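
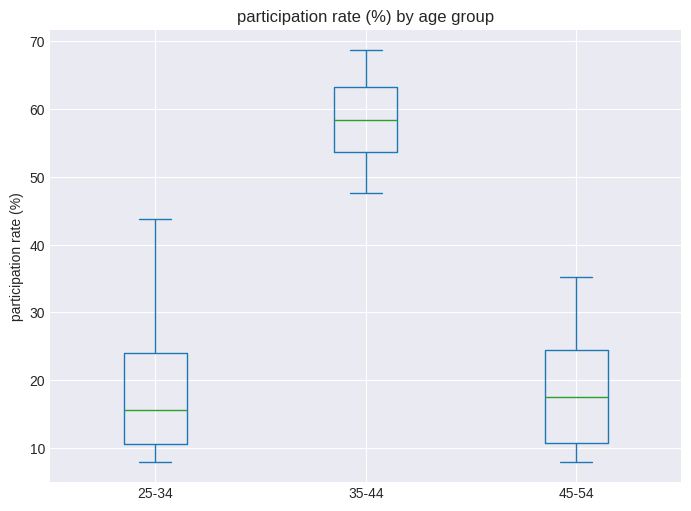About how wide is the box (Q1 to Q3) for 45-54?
≈ 15

Q3 ≈ 25, Q1 ≈ 10; IQR ≈ 15.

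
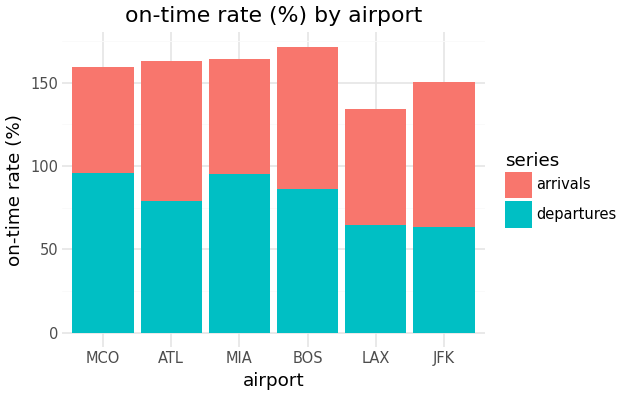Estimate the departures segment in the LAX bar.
departures top ≈ 60, bottom ≈ 0; segment ≈ 60.

≈ 60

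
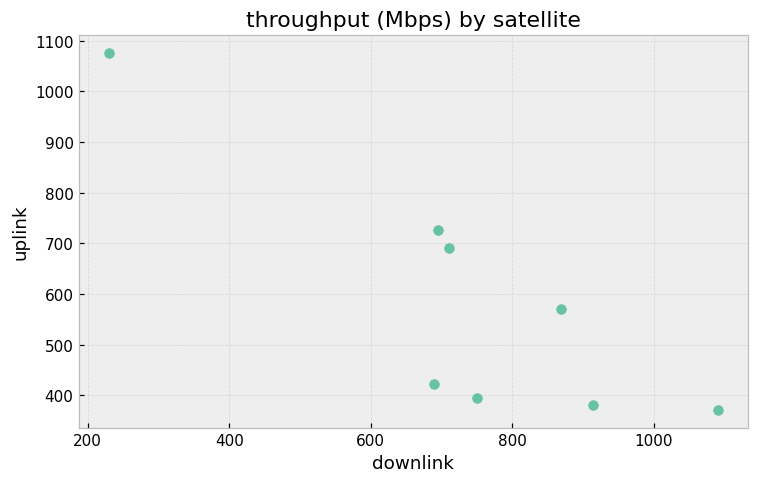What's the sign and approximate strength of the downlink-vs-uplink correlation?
negative, strong

Points are negatively correlated; strong (|r| ≈ 0.9).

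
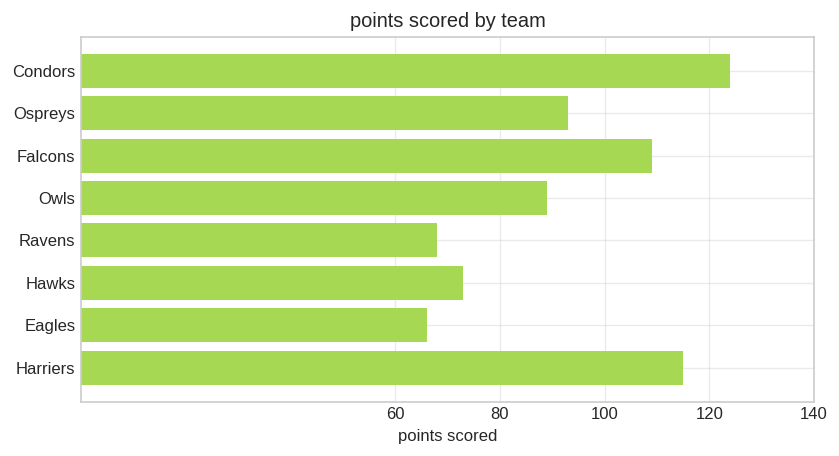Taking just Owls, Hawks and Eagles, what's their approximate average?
≈ 73

(80 + 80 + 60) / 3 ≈ 73.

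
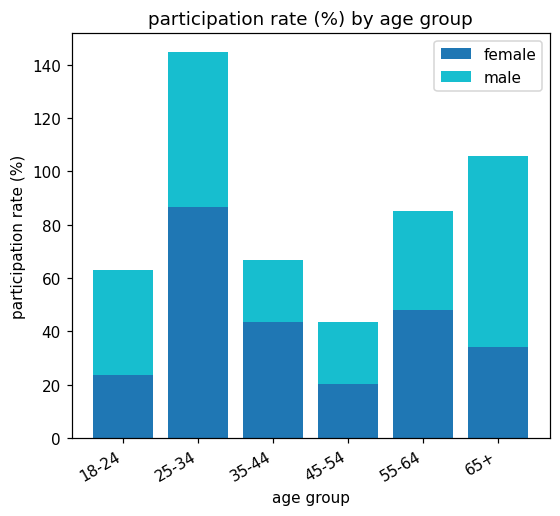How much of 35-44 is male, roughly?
male top ≈ 60, bottom ≈ 40; segment ≈ 20.

≈ 20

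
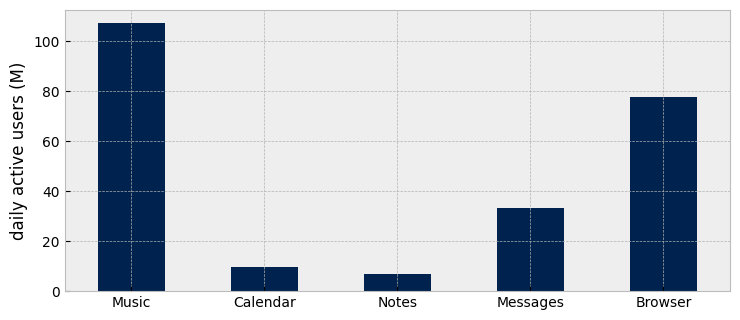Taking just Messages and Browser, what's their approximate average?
≈ 55

(30 + 80) / 2 ≈ 55.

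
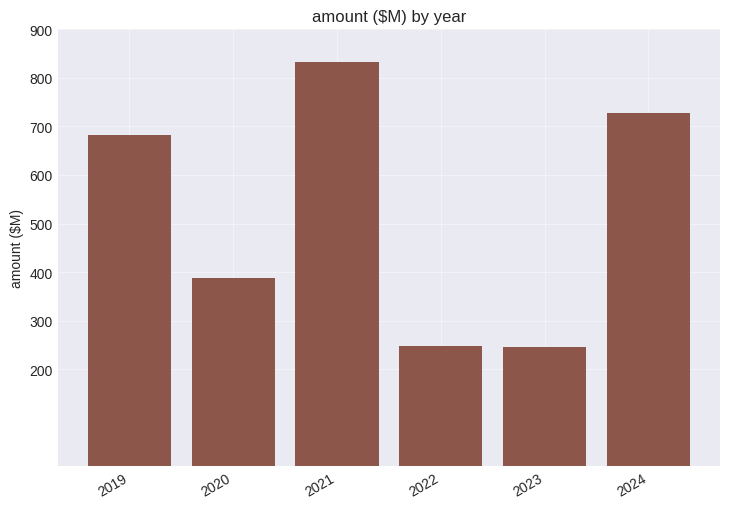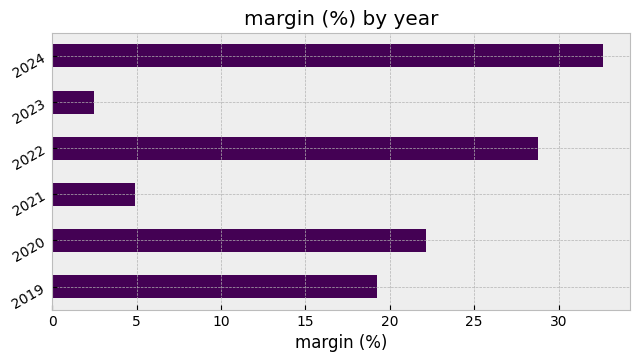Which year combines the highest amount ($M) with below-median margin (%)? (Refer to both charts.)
2021

Chart 2 median margin (%) ≈ 20; below-median years: 2019, 2021, 2023. Among those, 2021 has the highest amount ($M) (≈ 800).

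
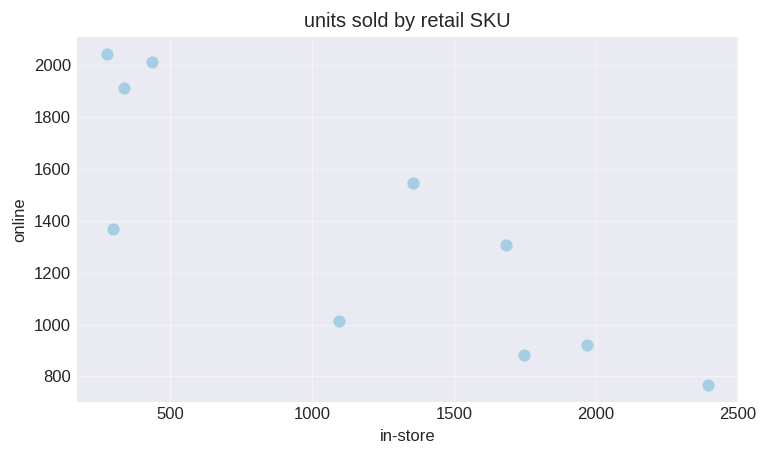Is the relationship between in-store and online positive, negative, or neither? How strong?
Points are negatively correlated; strong (|r| ≈ 0.8).

negative, strong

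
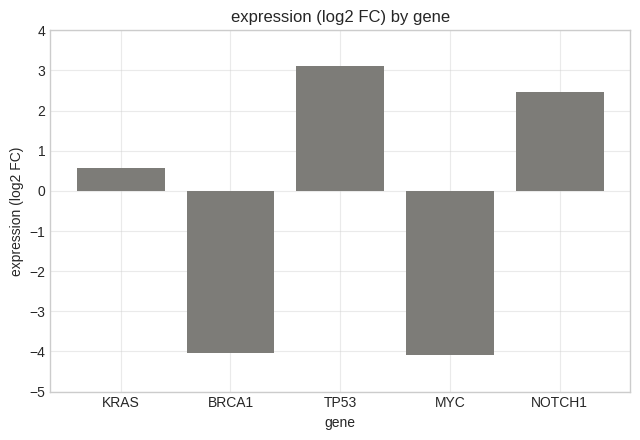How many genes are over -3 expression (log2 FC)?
Above -3: KRAS, TP53, NOTCH1.

3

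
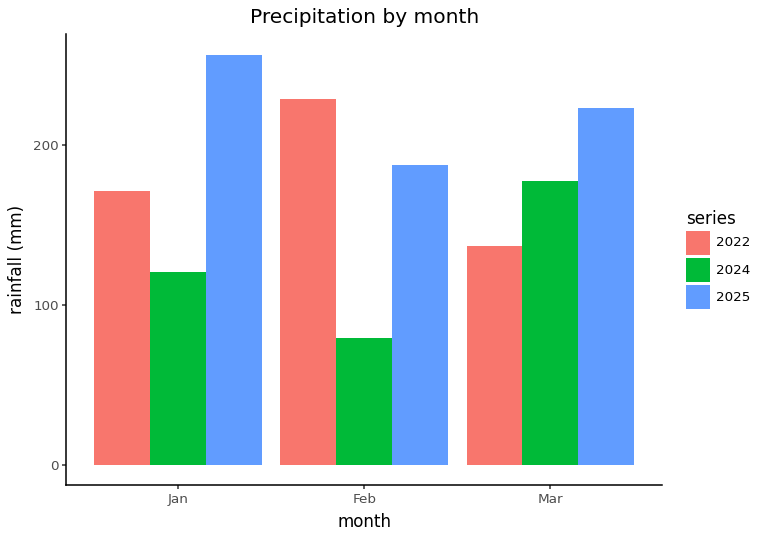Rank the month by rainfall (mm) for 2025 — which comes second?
Top 3 for 2025: Jan ≈ 250, Mar ≈ 225, Feb ≈ 200.

Mar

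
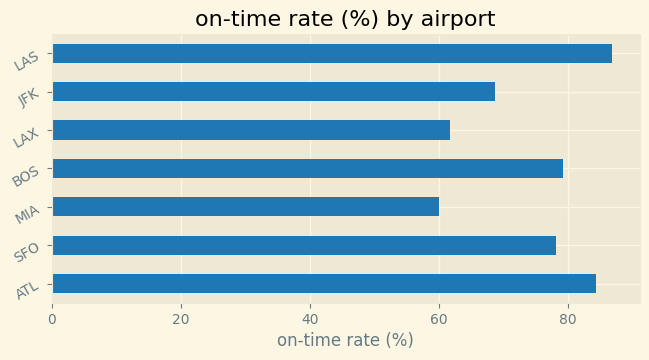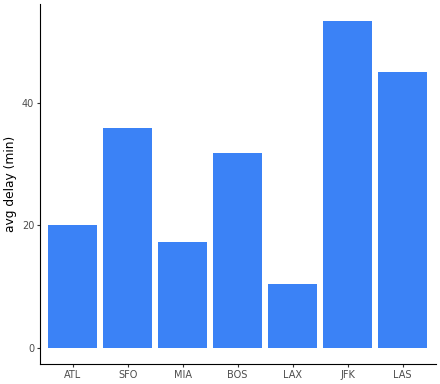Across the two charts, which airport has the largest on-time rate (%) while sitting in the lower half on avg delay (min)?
Chart 2 median avg delay (min) ≈ 30; below-median airports: ATL, MIA, LAX. Among those, ATL has the highest on-time rate (%) (≈ 80).

ATL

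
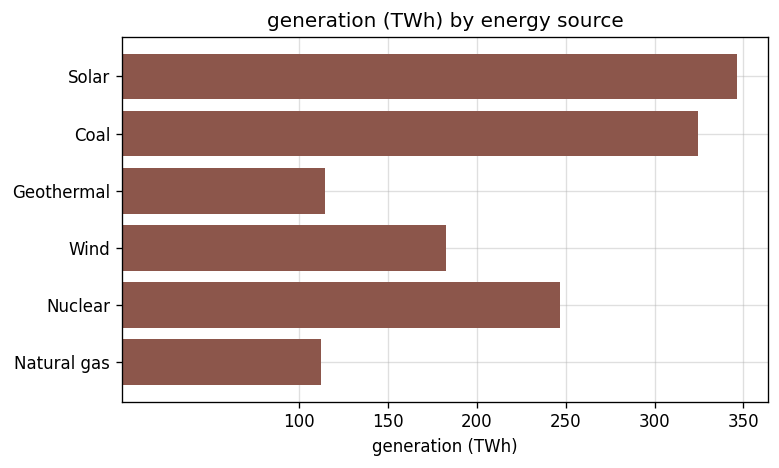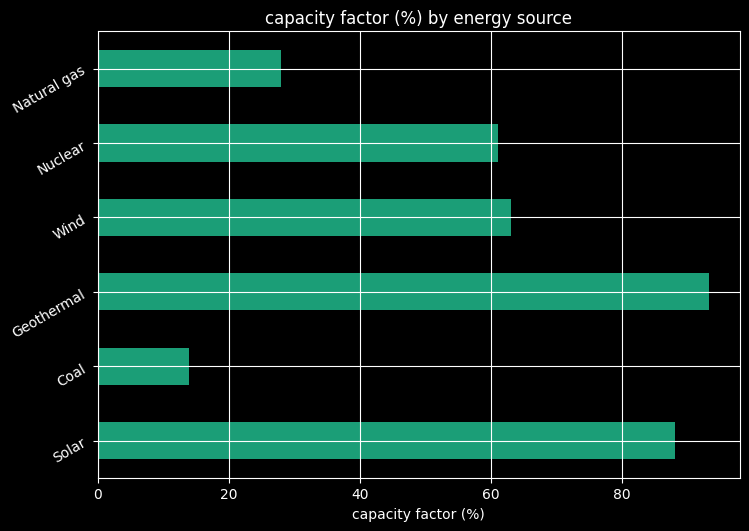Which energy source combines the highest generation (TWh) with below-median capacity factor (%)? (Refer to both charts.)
Chart 2 median capacity factor (%) ≈ 60; below-median energy sources: Coal, Nuclear, Natural gas. Among those, Coal has the highest generation (TWh) (≈ 300).

Coal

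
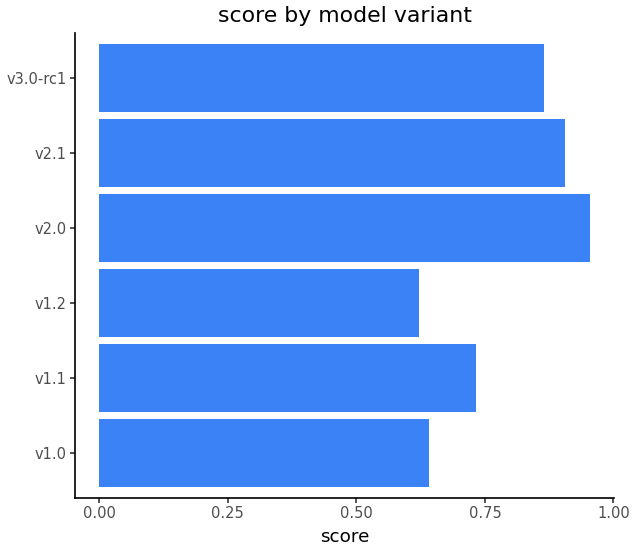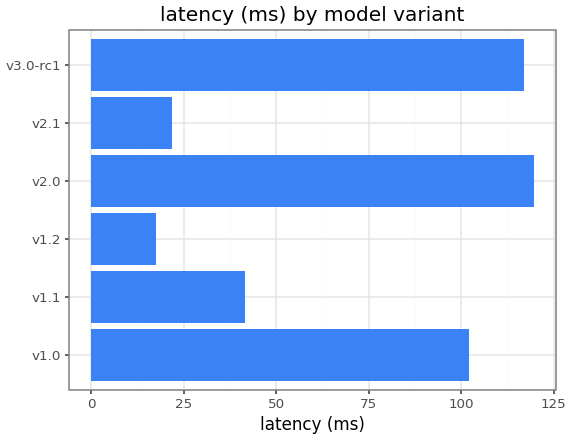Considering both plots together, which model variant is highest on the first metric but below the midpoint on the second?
v2.1

Chart 2 median latency (ms) ≈ 80; below-median model variants: v1.1, v1.2, v2.1. Among those, v2.1 has the highest score (≈ 0.9).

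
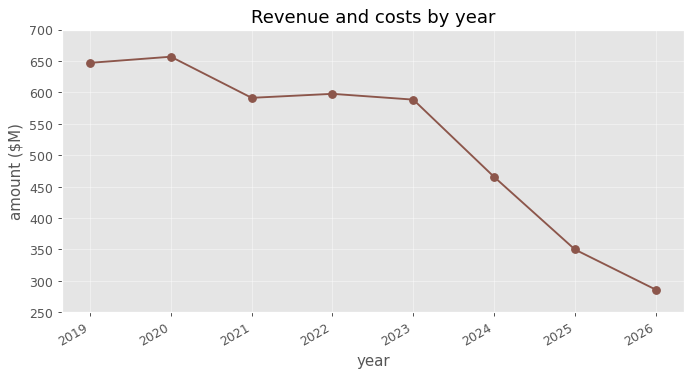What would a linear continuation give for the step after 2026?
≈ 225

Last three: 450, 350, 300 → slope ≈ -75/step → next ≈ 225.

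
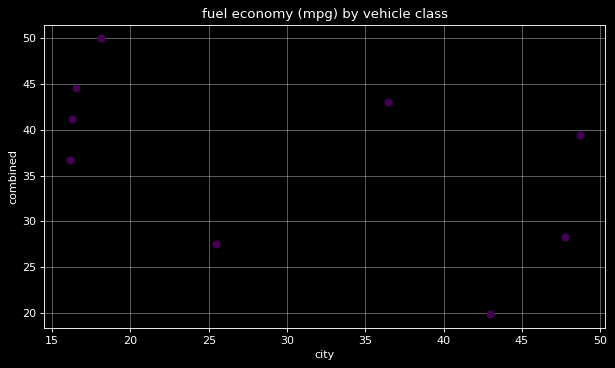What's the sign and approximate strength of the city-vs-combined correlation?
Points are negatively correlated; moderate (|r| ≈ 0.5).

negative, moderate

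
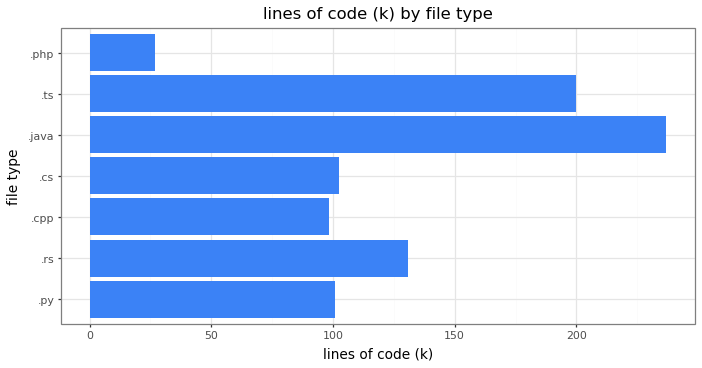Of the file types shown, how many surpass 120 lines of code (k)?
3

Above 120: .rs, .java, .ts.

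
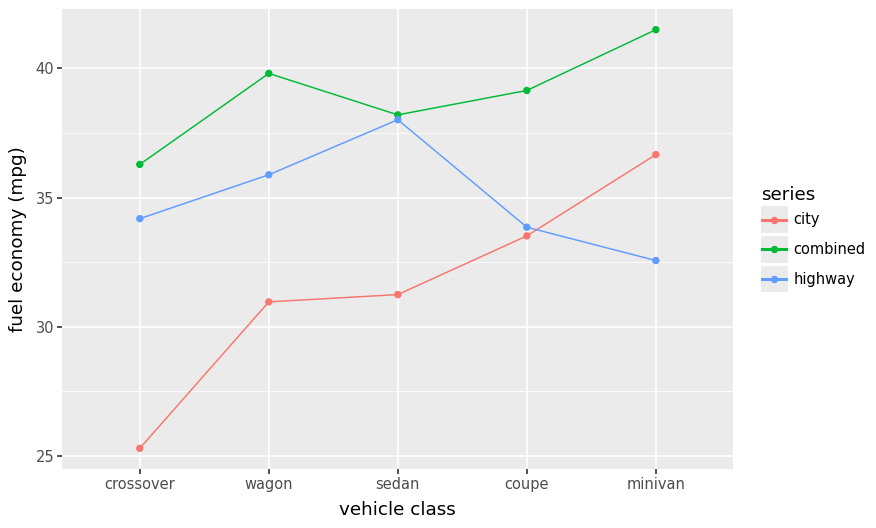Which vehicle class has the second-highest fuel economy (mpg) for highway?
wagon

Top 3 for highway: sedan ≈ 38, wagon ≈ 36, crossover ≈ 34.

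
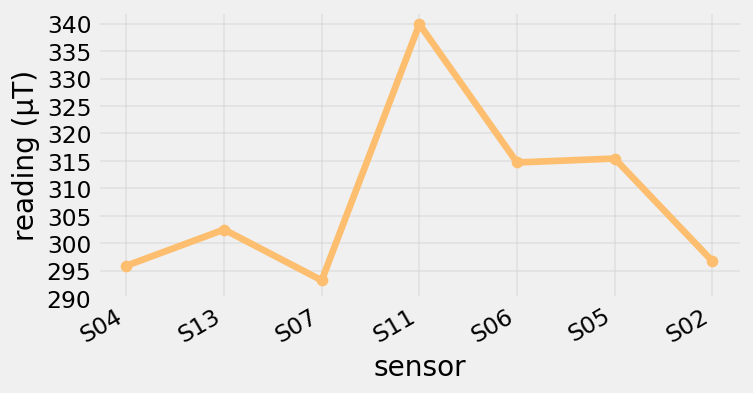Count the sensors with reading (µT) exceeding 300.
4

Above 300: S13, S11, S06, S05.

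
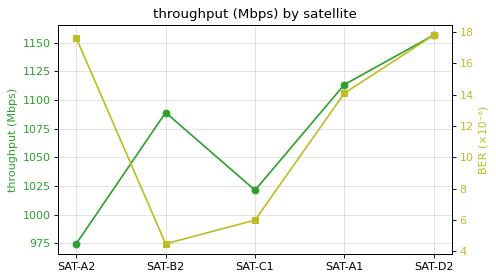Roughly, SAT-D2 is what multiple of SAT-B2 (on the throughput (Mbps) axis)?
≈ 1.07×

SAT-D2 ≈ 1160, SAT-B2 ≈ 1080; 1160/1080 ≈ 1.07.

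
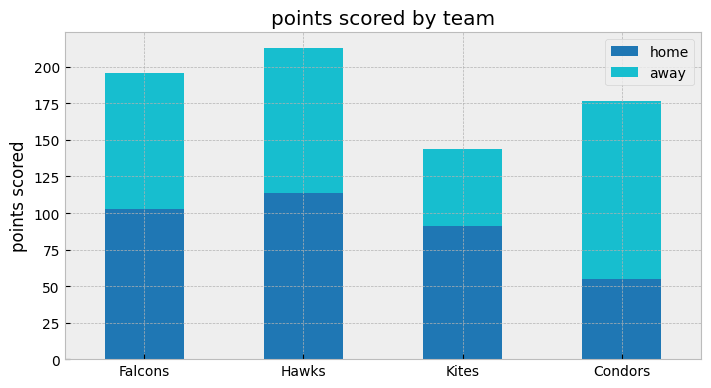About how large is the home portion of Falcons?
≈ 100

home top ≈ 100, bottom ≈ 0; segment ≈ 100.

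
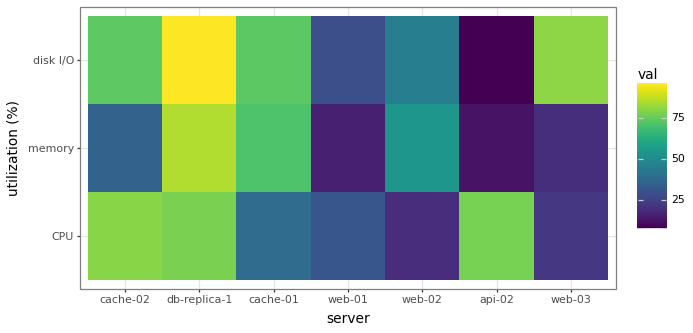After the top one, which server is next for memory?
Top 3 for memory: db-replica-1 ≈ 90, cache-01 ≈ 70, web-02 ≈ 50.

cache-01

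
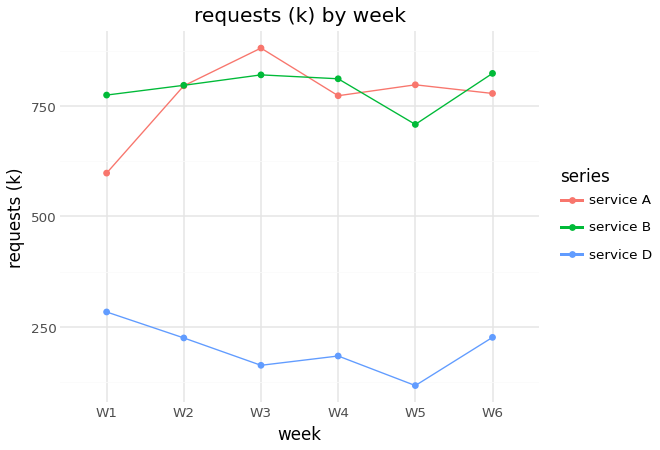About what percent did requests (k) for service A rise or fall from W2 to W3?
W2 ≈ 800, W3 ≈ 900; (900 − 800) / 800 ≈ +12.5%.

≈ +12.5%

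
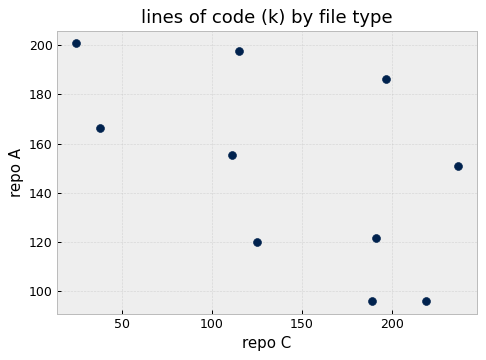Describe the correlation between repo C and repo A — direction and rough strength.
negative, moderate

Points are negatively correlated; moderate (|r| ≈ 0.6).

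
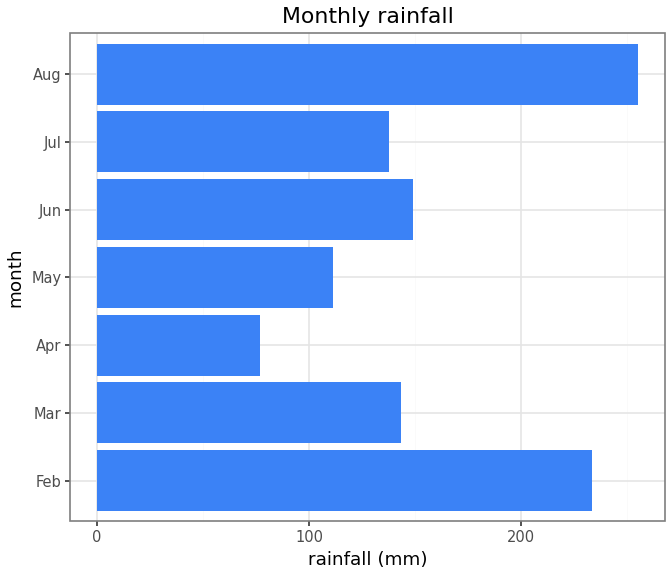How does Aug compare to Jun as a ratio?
≈ 1.67×

Aug ≈ 250, Jun ≈ 150; 250/150 ≈ 1.67.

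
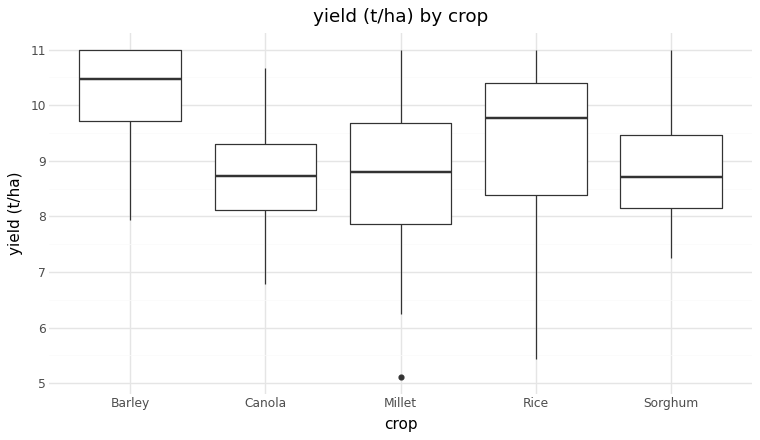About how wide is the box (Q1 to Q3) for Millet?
Q3 ≈ 9.6, Q1 ≈ 7.8; IQR ≈ 1.8.

≈ 1.8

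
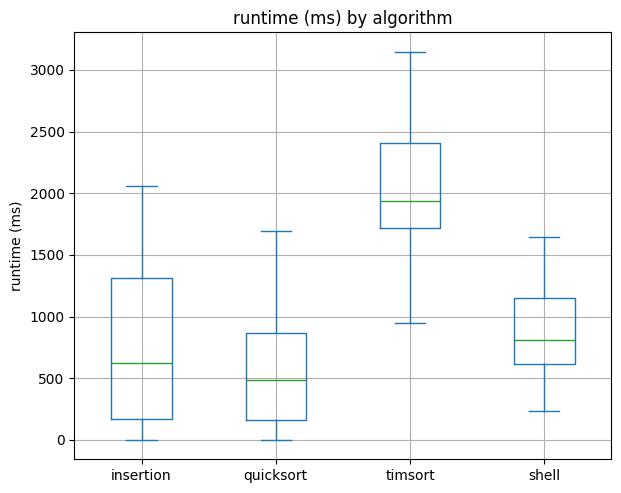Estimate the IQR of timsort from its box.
Q3 ≈ 2400, Q1 ≈ 1800; IQR ≈ 600.

≈ 600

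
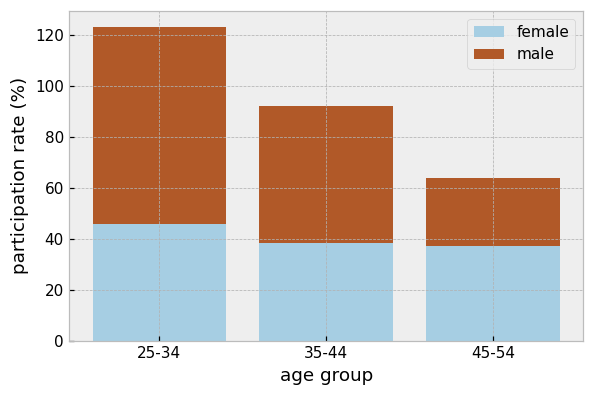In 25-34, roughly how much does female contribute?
female top ≈ 40, bottom ≈ 0; segment ≈ 40.

≈ 40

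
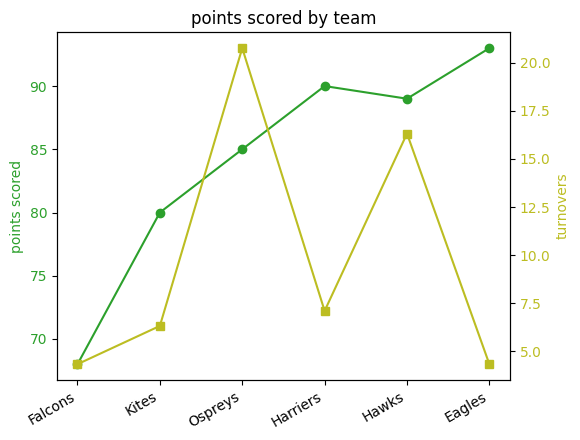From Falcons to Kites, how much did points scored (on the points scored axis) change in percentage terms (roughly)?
≈ +14.3%

Falcons ≈ 70, Kites ≈ 80; (80 − 70) / 70 ≈ +14.3%.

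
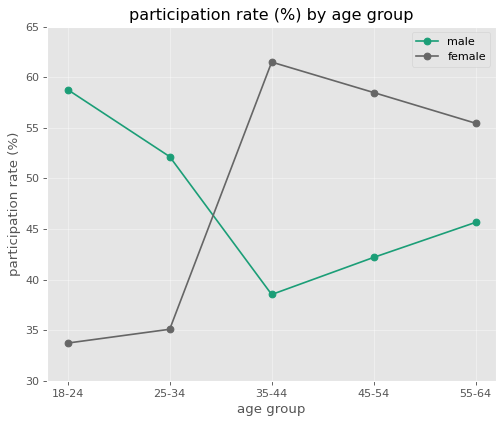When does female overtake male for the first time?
35-44

25-34: female ≈ 35 vs male ≈ 50 (not yet); 35-44: female ≈ 60 vs male ≈ 40 (first crossover).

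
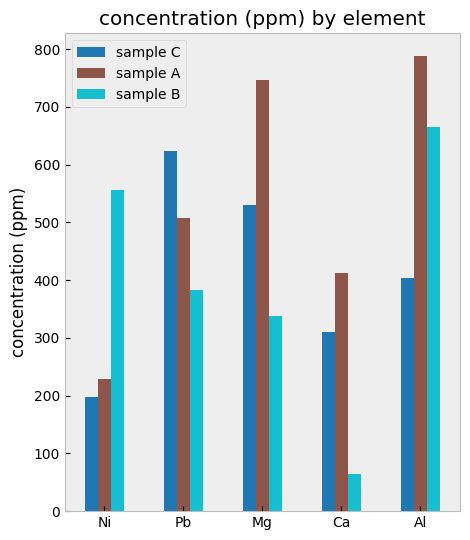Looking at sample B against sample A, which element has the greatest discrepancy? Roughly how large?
Mg: sample B ≈ 300, sample A ≈ 700 → gap ≈ 400. Next-largest (Ca) is only ≈ 300.

Mg, ≈ 400 ppm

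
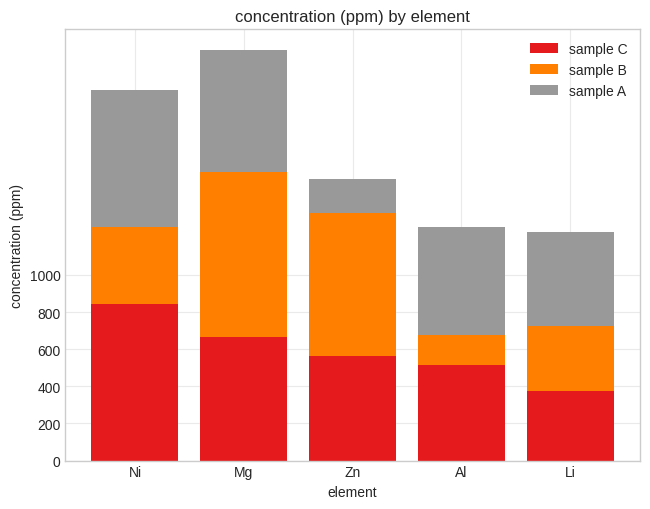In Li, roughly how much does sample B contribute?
sample B top ≈ 800, bottom ≈ 400; segment ≈ 400.

≈ 400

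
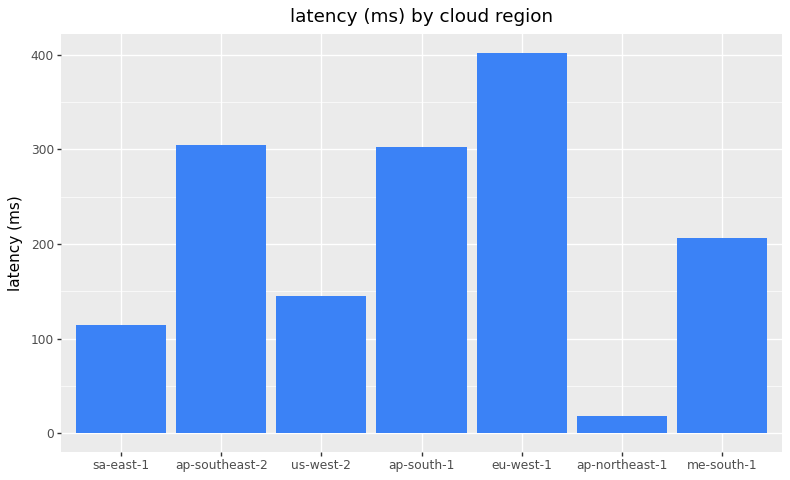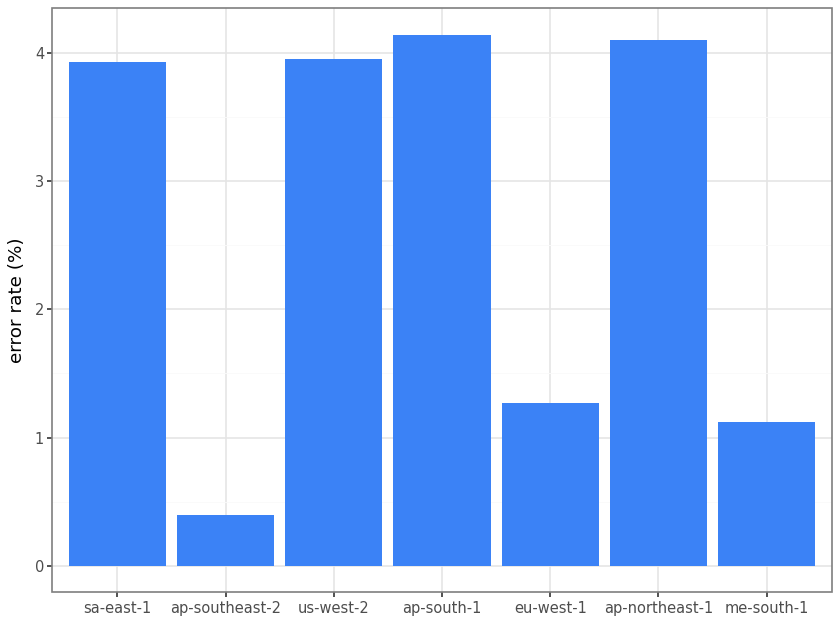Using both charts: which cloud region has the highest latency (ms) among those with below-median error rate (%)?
Chart 2 median error rate (%) ≈ 4; below-median cloud regions: ap-southeast-2, eu-west-1, me-south-1. Among those, eu-west-1 has the highest latency (ms) (≈ 400).

eu-west-1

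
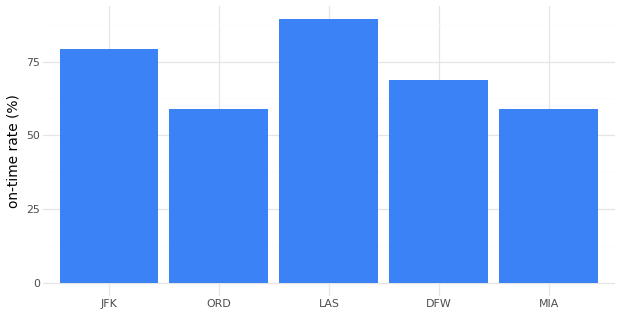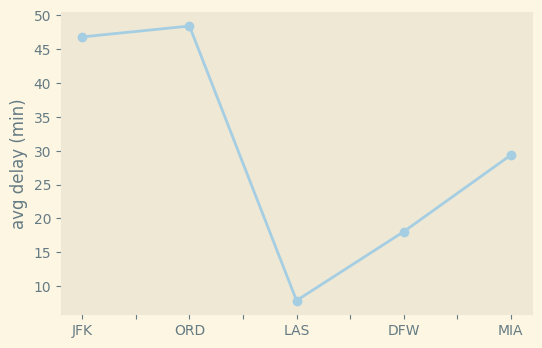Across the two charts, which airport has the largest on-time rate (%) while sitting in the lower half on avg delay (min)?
Chart 2 median avg delay (min) ≈ 30; below-median airports: LAS, DFW. Among those, LAS has the highest on-time rate (%) (≈ 90).

LAS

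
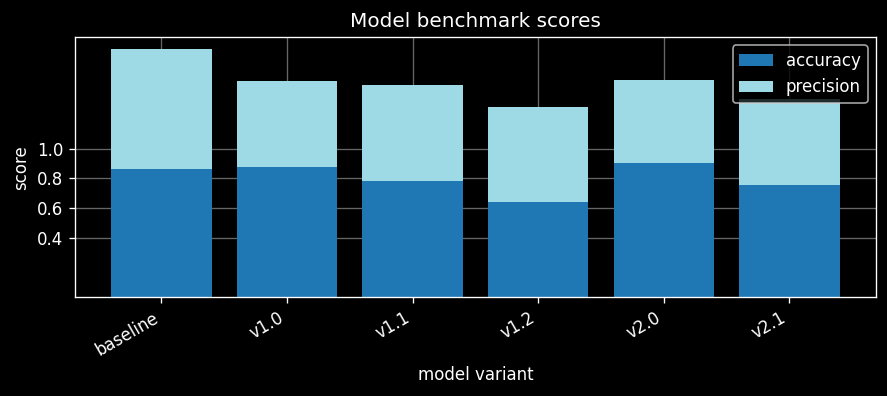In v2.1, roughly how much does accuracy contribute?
≈ 0.8

accuracy top ≈ 0.8, bottom ≈ 0.0; segment ≈ 0.8.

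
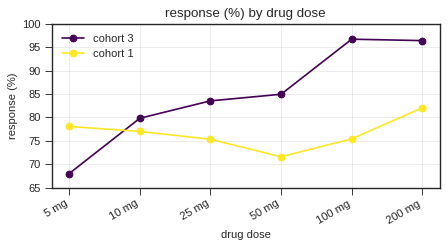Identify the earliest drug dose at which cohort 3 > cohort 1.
10 mg

5 mg: cohort 3 ≈ 70 vs cohort 1 ≈ 80 (not yet); 10 mg: cohort 3 ≈ 80 vs cohort 1 ≈ 75 (first crossover).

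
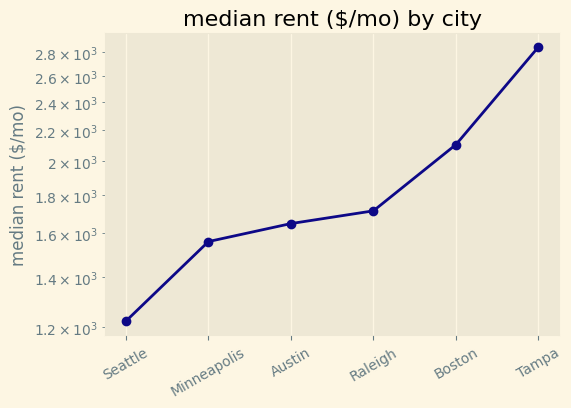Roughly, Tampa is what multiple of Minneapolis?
Tampa ≈ 2800, Minneapolis ≈ 1600; 2800/1600 ≈ 1.75.

≈ 1.75×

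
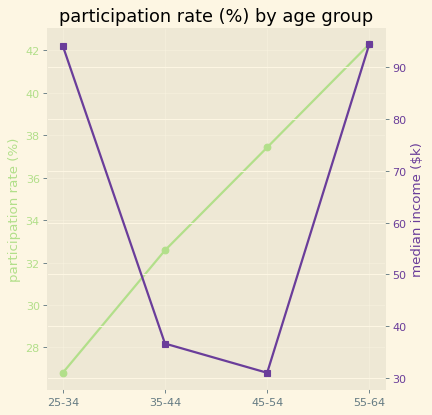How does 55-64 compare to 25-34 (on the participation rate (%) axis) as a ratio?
≈ 1.62×

55-64 ≈ 42, 25-34 ≈ 26; 42/26 ≈ 1.62.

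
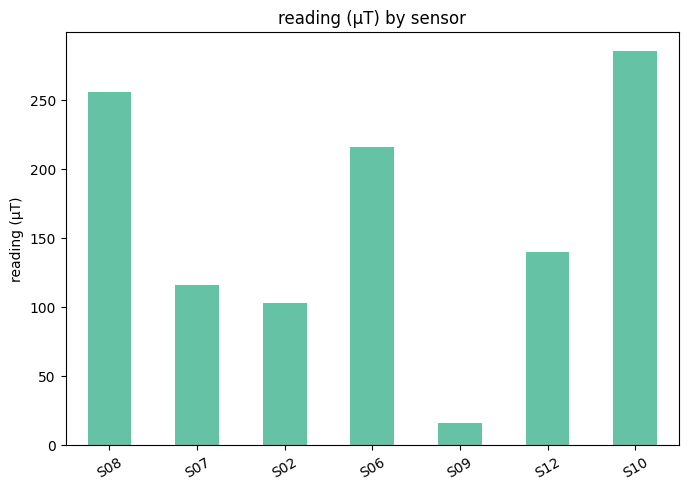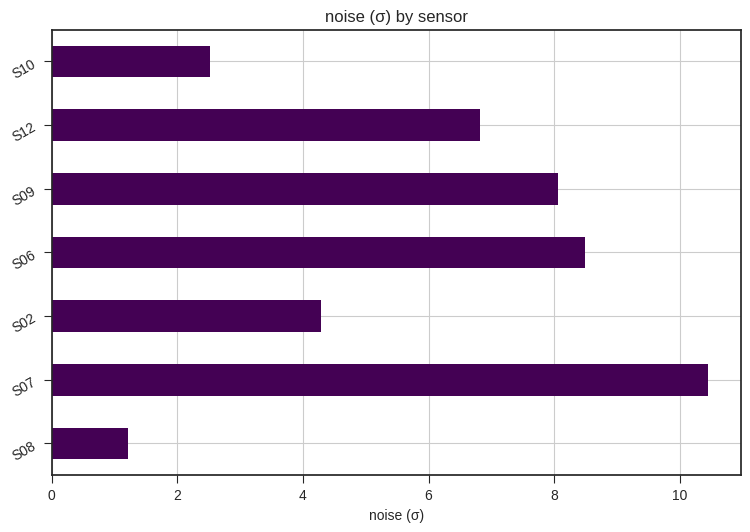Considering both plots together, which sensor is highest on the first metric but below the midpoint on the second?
S10

Chart 2 median noise (σ) ≈ 7; below-median sensors: S08, S02, S10. Among those, S10 has the highest reading (µT) (≈ 300).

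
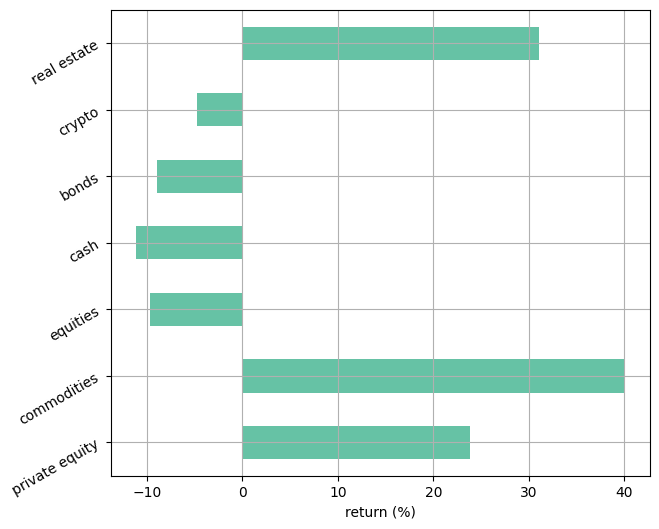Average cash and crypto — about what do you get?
≈ -8

(-10 + -5) / 2 ≈ -8.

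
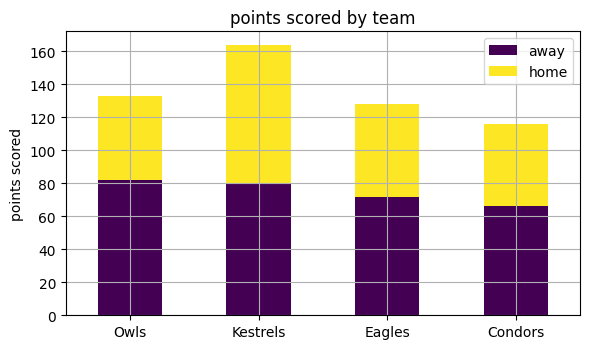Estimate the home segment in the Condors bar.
home top ≈ 120, bottom ≈ 60; segment ≈ 60.

≈ 60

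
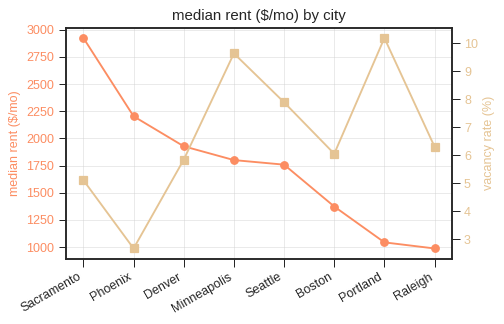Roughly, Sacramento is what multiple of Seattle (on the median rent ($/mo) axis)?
≈ 1.67×

Sacramento ≈ 3000, Seattle ≈ 1800; 3000/1800 ≈ 1.67.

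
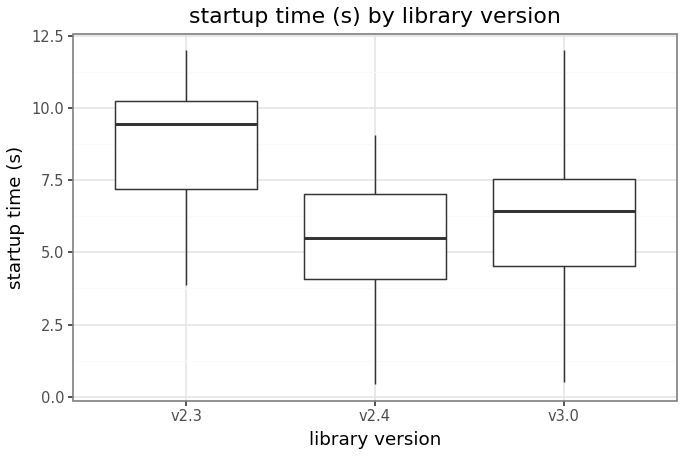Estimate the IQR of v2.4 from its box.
≈ 3.0

Q3 ≈ 7.0, Q1 ≈ 4.0; IQR ≈ 3.0.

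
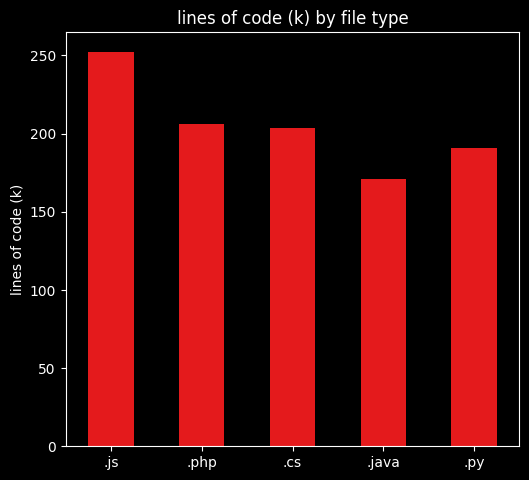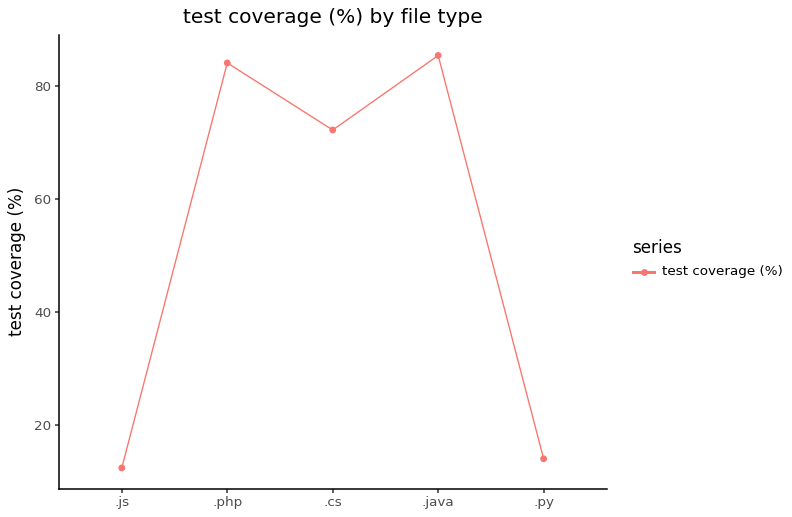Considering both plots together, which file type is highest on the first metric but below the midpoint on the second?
Chart 2 median test coverage (%) ≈ 70; below-median file types: .js, .py. Among those, .js has the highest lines of code (k) (≈ 250).

.js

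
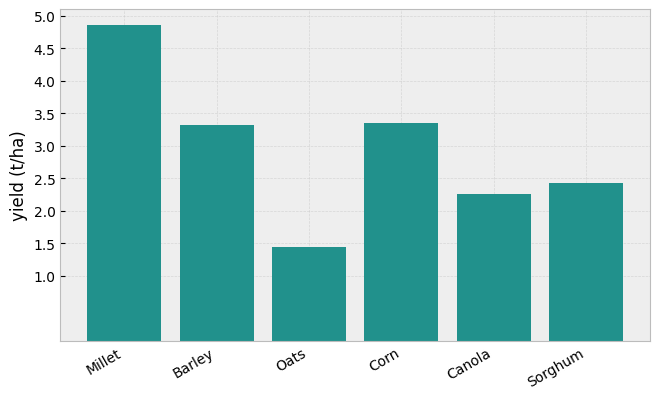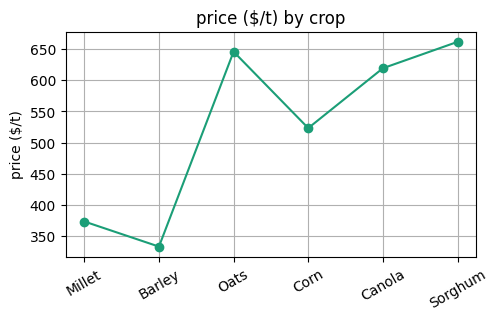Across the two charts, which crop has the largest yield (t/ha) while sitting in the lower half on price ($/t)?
Chart 2 median price ($/t) ≈ 600; below-median crops: Millet, Barley, Corn. Among those, Millet has the highest yield (t/ha) (≈ 5).

Millet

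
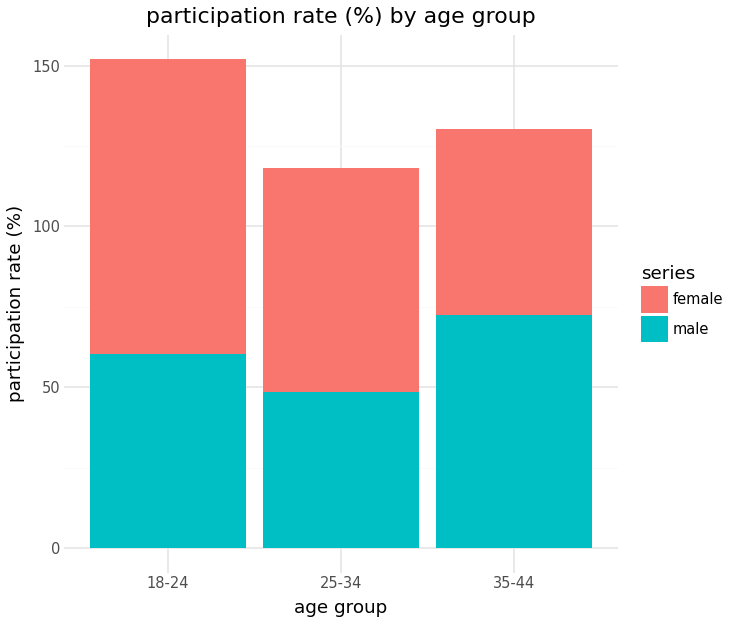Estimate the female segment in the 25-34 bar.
≈ 80

female top ≈ 120, bottom ≈ 40; segment ≈ 80.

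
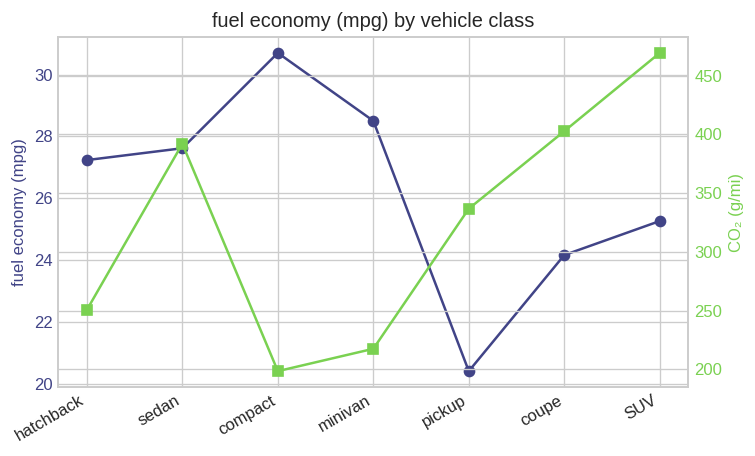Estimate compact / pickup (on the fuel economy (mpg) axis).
≈ 1.55×

compact ≈ 31, pickup ≈ 20; 31/20 ≈ 1.55.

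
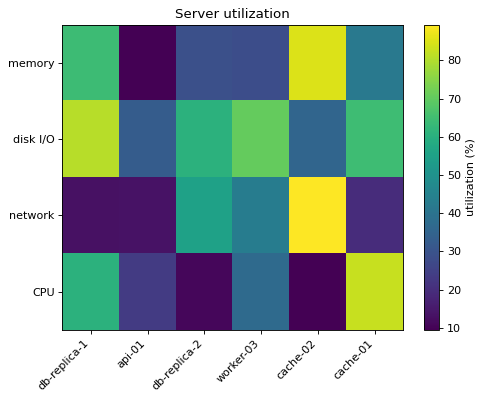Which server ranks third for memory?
Top 4 for memory: cache-02 ≈ 90, db-replica-1 ≈ 60, cache-01 ≈ 40, db-replica-2 ≈ 30.

cache-01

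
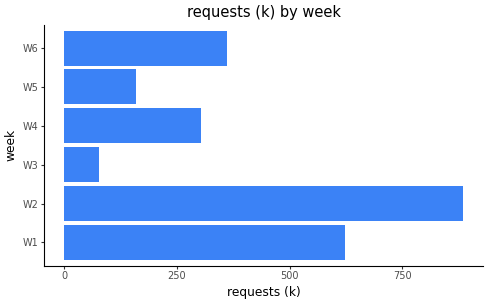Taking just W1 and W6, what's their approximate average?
≈ 500

(600 + 400) / 2 ≈ 500.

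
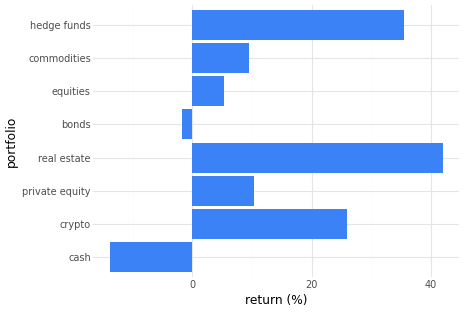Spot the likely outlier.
real estate ≈ 40; the rest sit between ≈ -15 and ≈ 35.

real estate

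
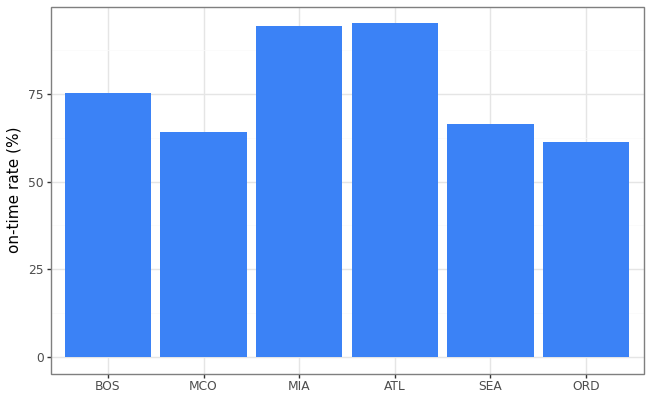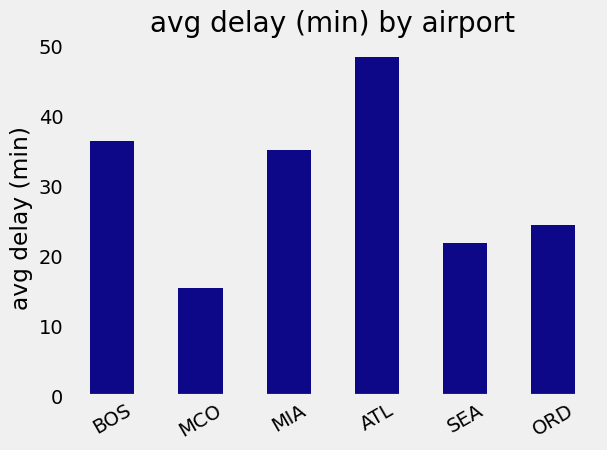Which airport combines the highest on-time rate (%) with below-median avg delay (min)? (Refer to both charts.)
SEA

Chart 2 median avg delay (min) ≈ 30; below-median airports: MCO, SEA, ORD. Among those, SEA has the highest on-time rate (%) (≈ 70).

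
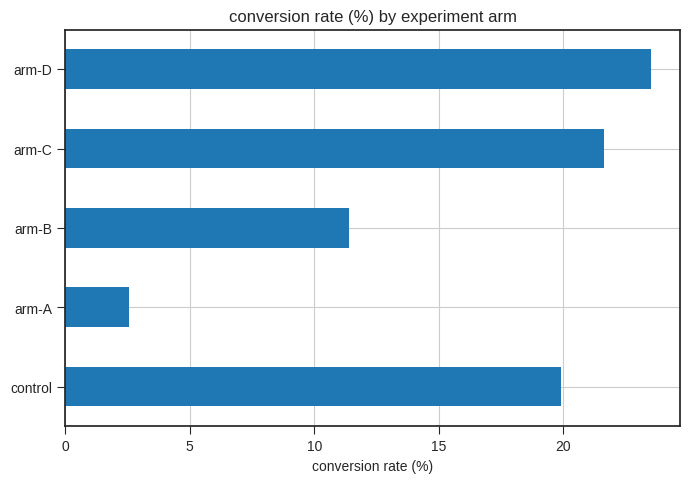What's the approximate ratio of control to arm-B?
≈ 1.67×

control ≈ 20, arm-B ≈ 12; 20/12 ≈ 1.67.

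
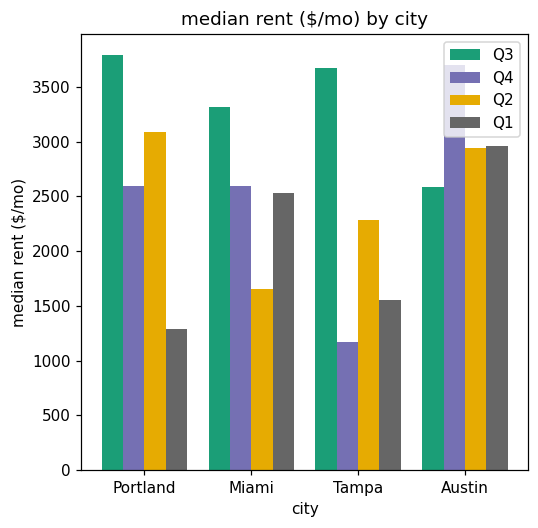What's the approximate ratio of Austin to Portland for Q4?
≈ 1.4×

Austin ≈ 3500, Portland ≈ 2500; 3500/2500 ≈ 1.4.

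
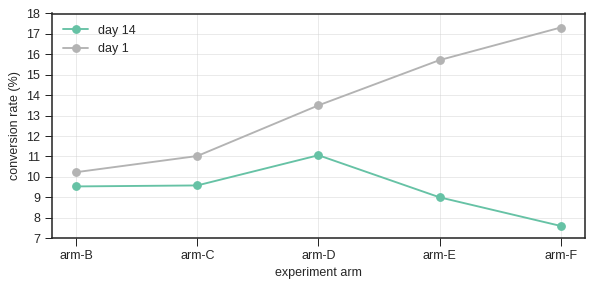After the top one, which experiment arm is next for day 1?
arm-E

Top 3 for day 1: arm-F ≈ 17, arm-E ≈ 16, arm-D ≈ 14.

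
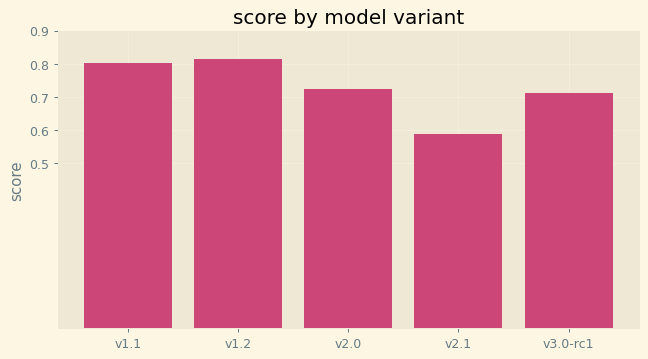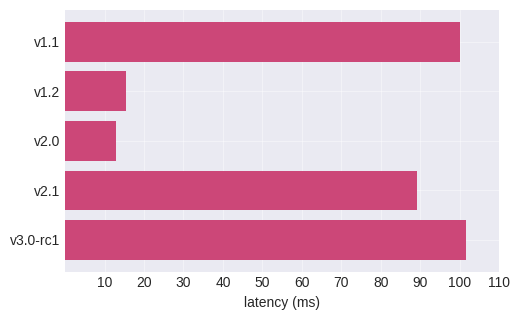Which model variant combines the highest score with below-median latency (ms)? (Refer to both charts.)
Chart 2 median latency (ms) ≈ 90; below-median model variants: v1.2, v2.0. Among those, v1.2 has the highest score (≈ 0.8).

v1.2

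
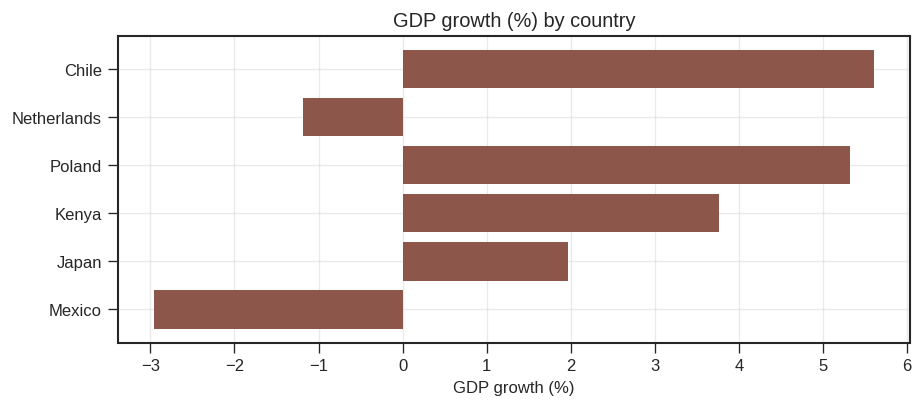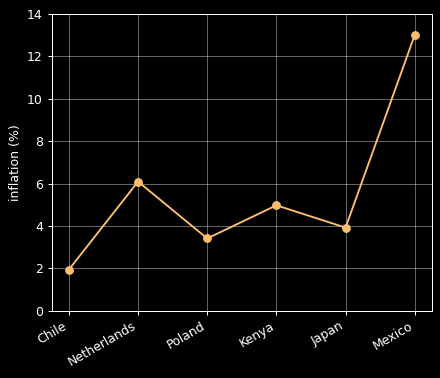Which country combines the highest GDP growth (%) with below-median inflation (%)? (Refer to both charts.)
Chile

Chart 2 median inflation (%) ≈ 4; below-median countries: Chile, Poland, Japan. Among those, Chile has the highest GDP growth (%) (≈ 6).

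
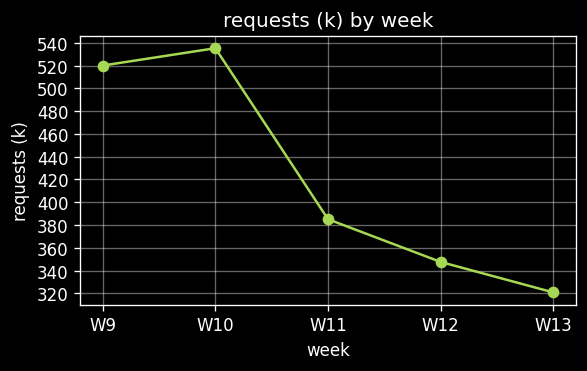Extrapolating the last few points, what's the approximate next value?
Last three: 380, 340, 320 → slope ≈ -30/step → next ≈ 290.

≈ 290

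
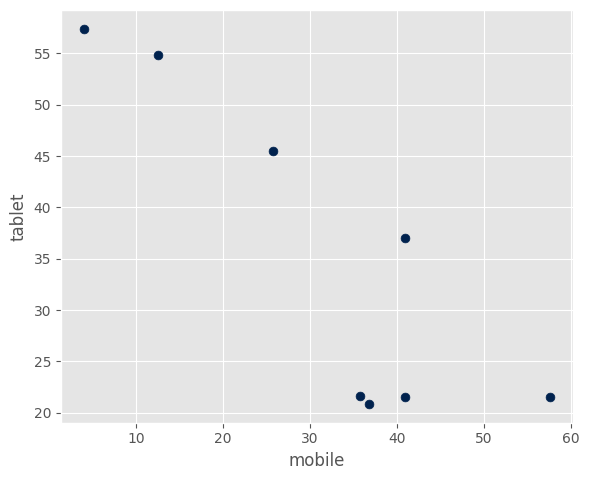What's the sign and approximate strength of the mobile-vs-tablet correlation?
negative, strong

Points are negatively correlated; strong (|r| ≈ 0.9).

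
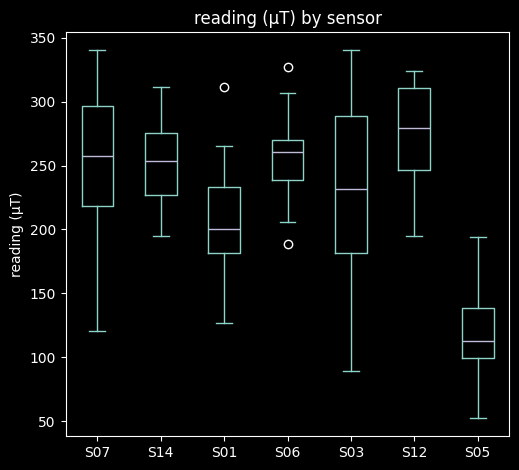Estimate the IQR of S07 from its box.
≈ 80

Q3 ≈ 300, Q1 ≈ 220; IQR ≈ 80.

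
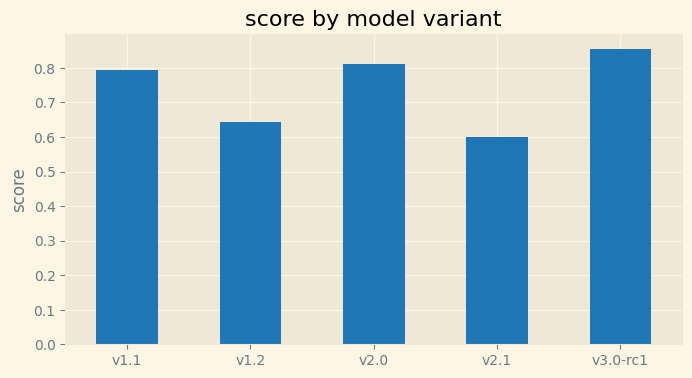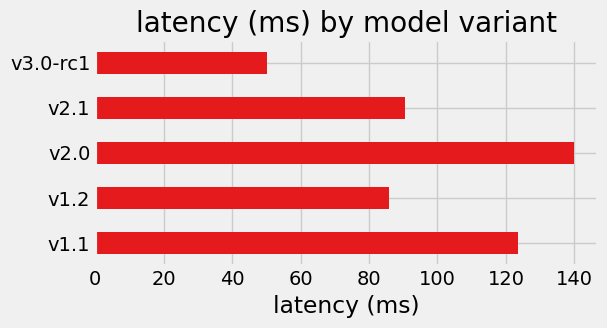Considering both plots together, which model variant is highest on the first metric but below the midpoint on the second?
Chart 2 median latency (ms) ≈ 100; below-median model variants: v1.2, v3.0-rc1. Among those, v3.0-rc1 has the highest score (≈ 0.9).

v3.0-rc1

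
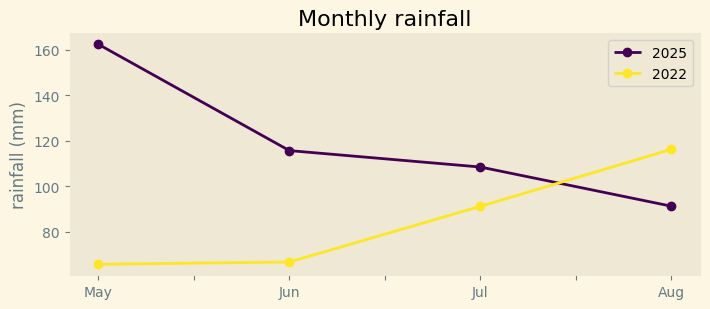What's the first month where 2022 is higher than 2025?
Jul: 2022 ≈ 90 vs 2025 ≈ 110 (not yet); Aug: 2022 ≈ 120 vs 2025 ≈ 90 (first crossover).

Aug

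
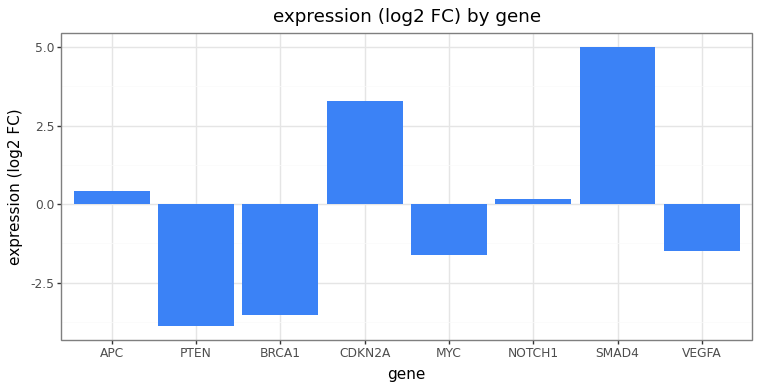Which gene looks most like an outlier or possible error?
SMAD4 ≈ 5; the rest sit between ≈ -4 and ≈ 3.

SMAD4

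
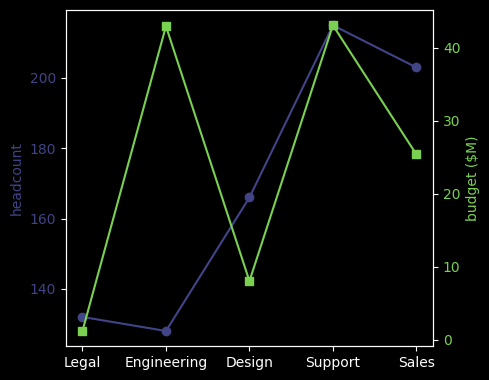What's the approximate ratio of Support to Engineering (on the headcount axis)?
≈ 1.69×

Support ≈ 220, Engineering ≈ 130; 220/130 ≈ 1.69.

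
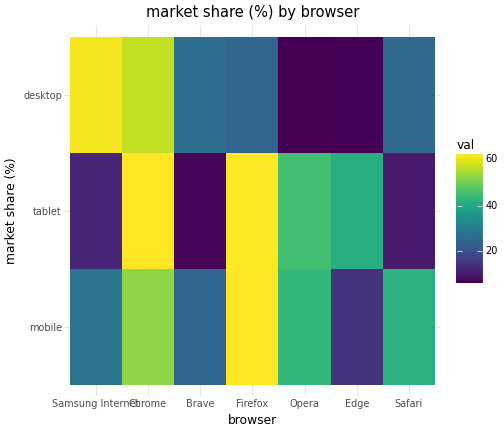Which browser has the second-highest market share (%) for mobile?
Top 3 for mobile: Firefox ≈ 60, Chrome ≈ 55, Opera ≈ 45.

Chrome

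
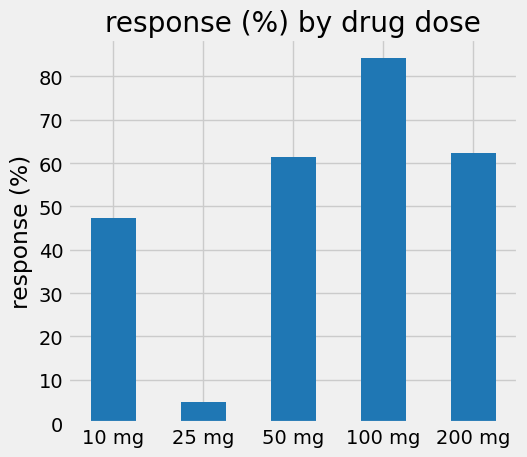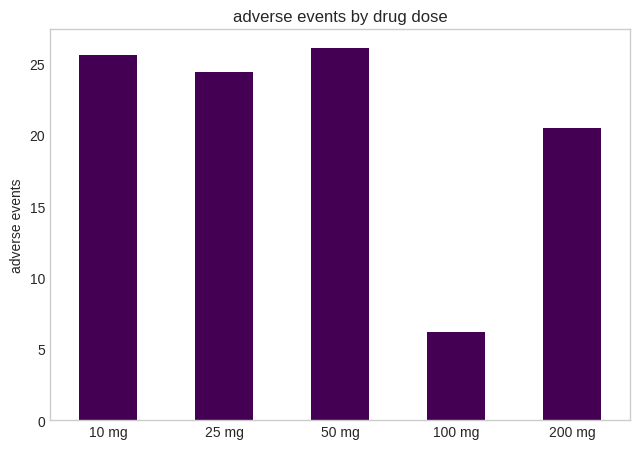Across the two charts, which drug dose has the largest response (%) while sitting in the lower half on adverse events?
100 mg

Chart 2 median adverse events ≈ 25; below-median drug doses: 100 mg, 200 mg. Among those, 100 mg has the highest response (%) (≈ 80).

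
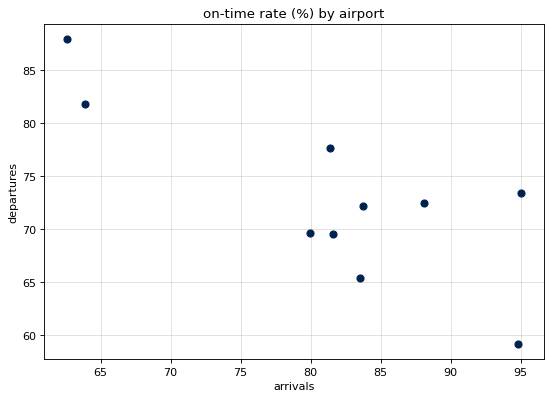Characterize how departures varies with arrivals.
negative, strong

Points are negatively correlated; strong (|r| ≈ 0.8).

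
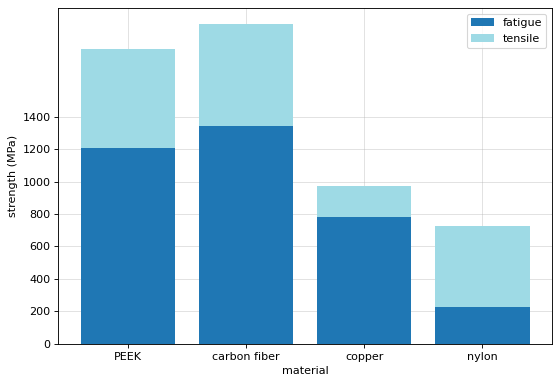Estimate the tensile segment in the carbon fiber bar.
tensile top ≈ 2000, bottom ≈ 1400; segment ≈ 600.

≈ 600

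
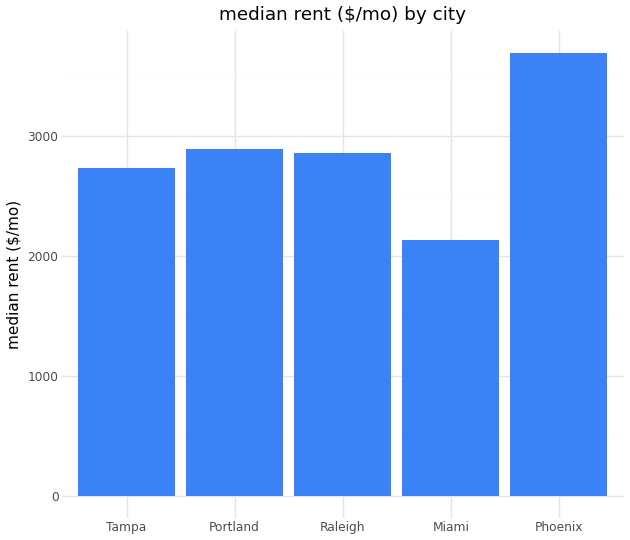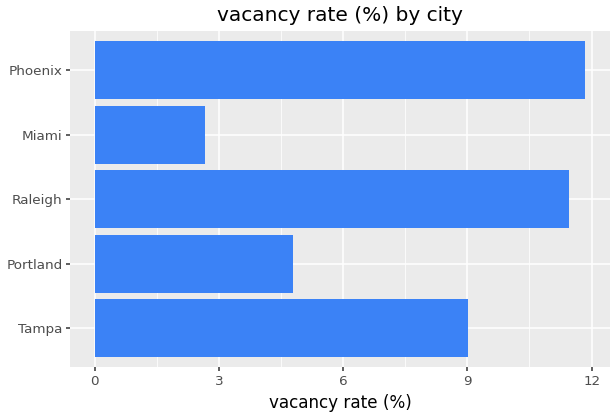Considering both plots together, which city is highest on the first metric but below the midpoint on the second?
Chart 2 median vacancy rate (%) ≈ 10; below-median cities: Portland, Miami. Among those, Portland has the highest median rent ($/mo) (≈ 3000).

Portland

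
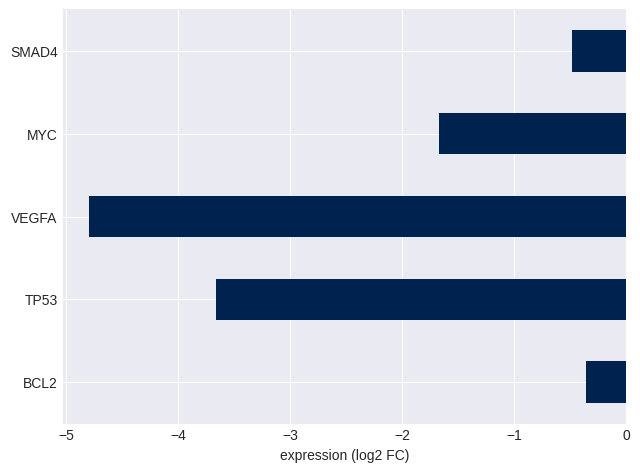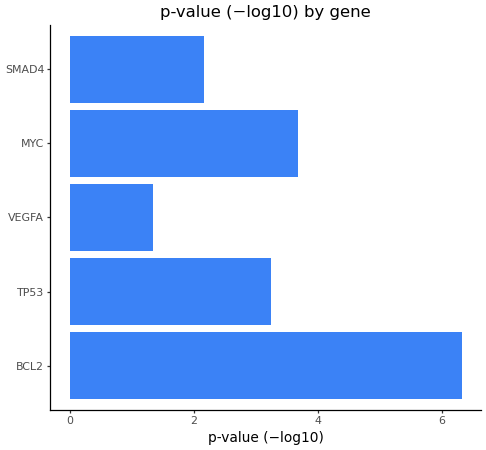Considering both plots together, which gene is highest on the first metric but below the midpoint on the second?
Chart 2 median p-value (−log10) ≈ 3; below-median genes: VEGFA, SMAD4. Among those, SMAD4 has the highest expression (log2 FC) (≈ 0).

SMAD4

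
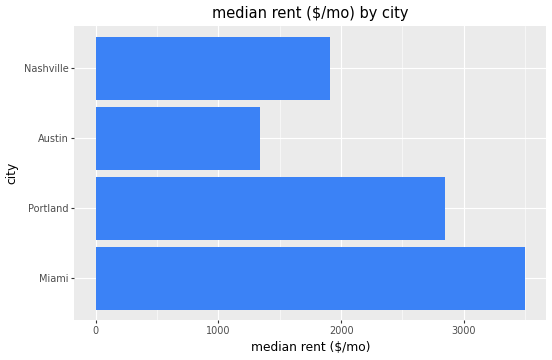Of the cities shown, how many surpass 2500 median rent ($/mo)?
2

Above 2500: Miami, Portland.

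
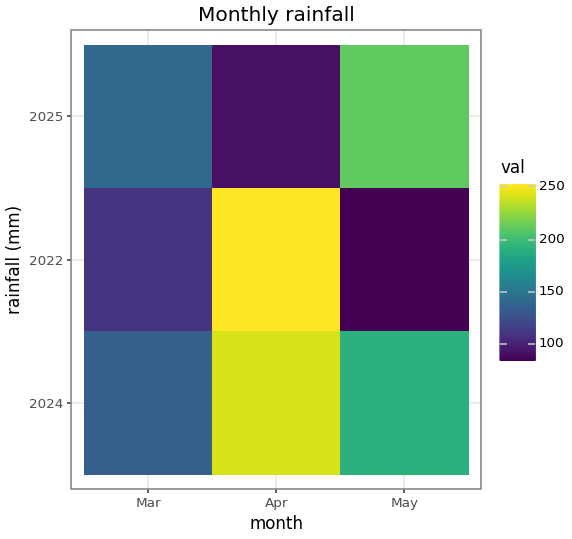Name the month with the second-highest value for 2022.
Mar

Top 3 for 2022: Apr ≈ 260, Mar ≈ 100, May ≈ 80.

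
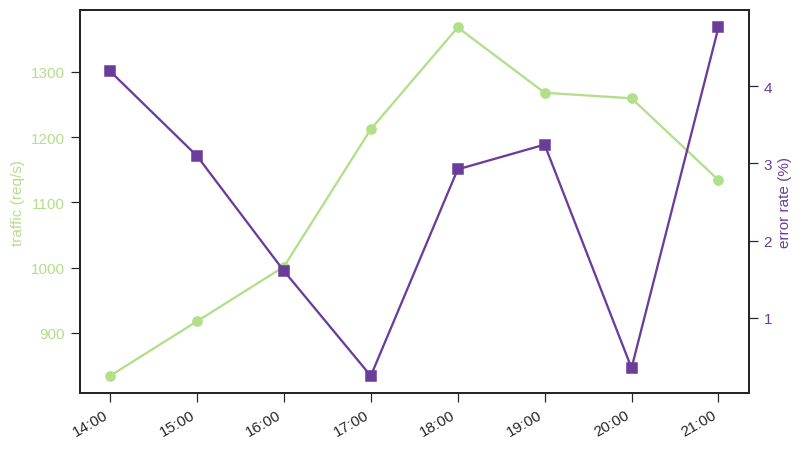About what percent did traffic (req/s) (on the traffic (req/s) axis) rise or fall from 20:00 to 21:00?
20:00 ≈ 1250, 21:00 ≈ 1150; (1150 − 1250) / 1250 ≈ -8%.

≈ -8%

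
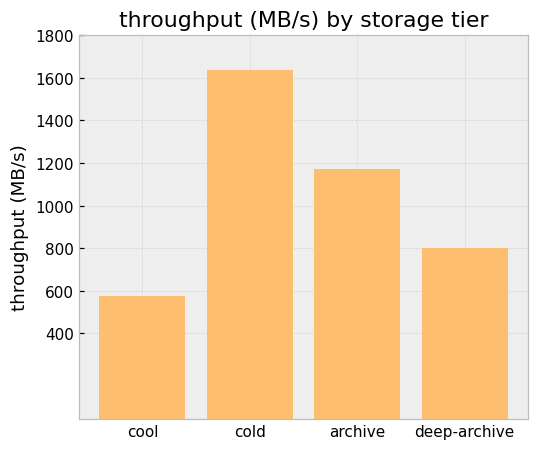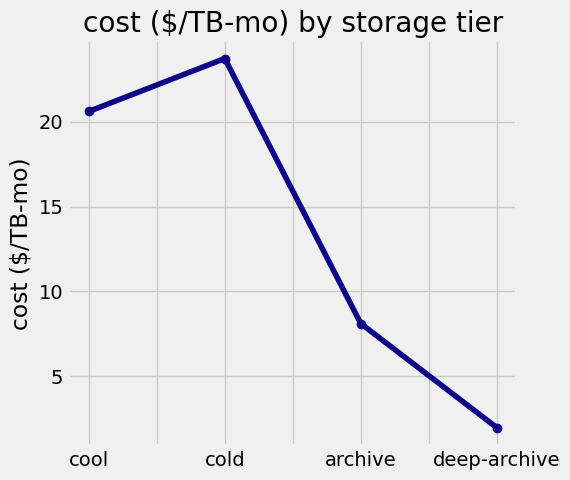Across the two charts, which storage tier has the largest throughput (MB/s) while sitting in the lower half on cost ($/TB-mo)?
Chart 2 median cost ($/TB-mo) ≈ 15; below-median storage tiers: archive, deep-archive. Among those, archive has the highest throughput (MB/s) (≈ 1200).

archive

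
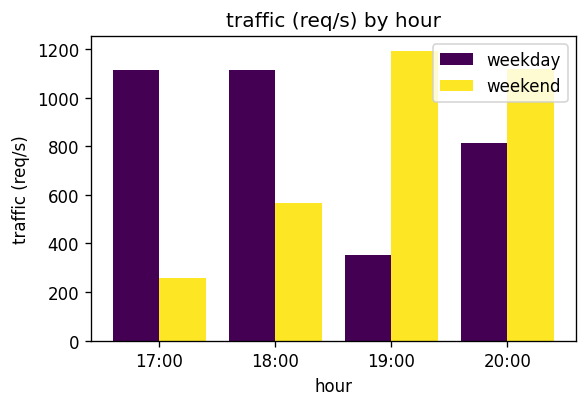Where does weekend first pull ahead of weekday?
19:00

18:00: weekend ≈ 600 vs weekday ≈ 1100 (not yet); 19:00: weekend ≈ 1200 vs weekday ≈ 400 (first crossover).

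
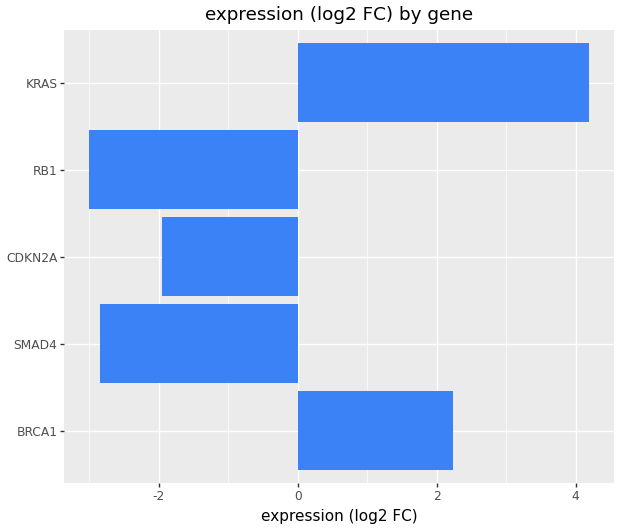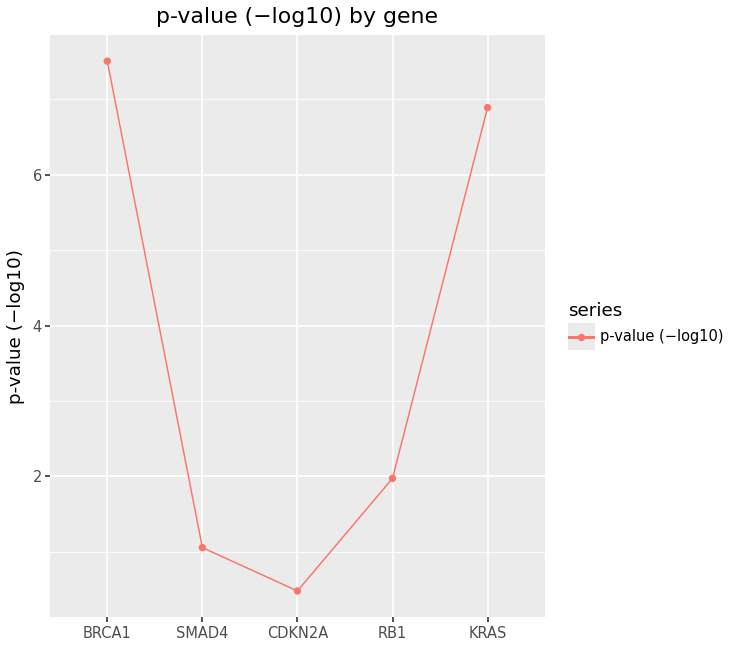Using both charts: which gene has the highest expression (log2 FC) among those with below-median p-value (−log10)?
Chart 2 median p-value (−log10) ≈ 2; below-median genes: SMAD4, CDKN2A. Among those, CDKN2A has the highest expression (log2 FC) (≈ -2).

CDKN2A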